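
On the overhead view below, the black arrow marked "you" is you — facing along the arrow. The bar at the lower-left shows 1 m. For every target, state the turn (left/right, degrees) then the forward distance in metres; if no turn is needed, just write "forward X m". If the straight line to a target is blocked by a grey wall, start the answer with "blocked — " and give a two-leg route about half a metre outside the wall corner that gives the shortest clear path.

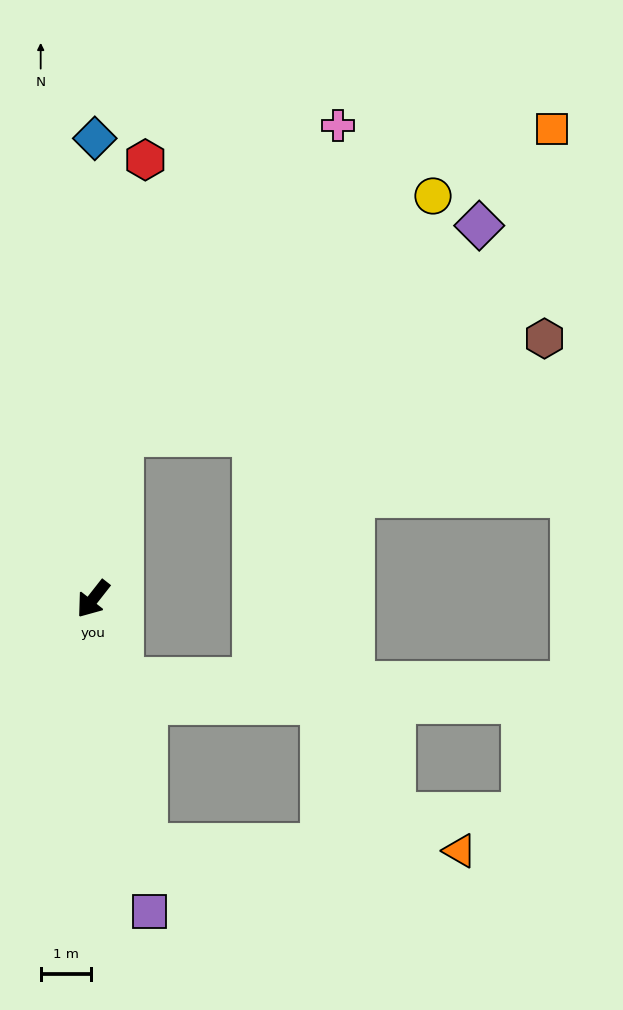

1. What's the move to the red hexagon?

turn right 149°, forward 8.9 m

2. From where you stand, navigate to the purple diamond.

blocked — turn right 152°, forward 3.3 m, then turn right 49°, forward 8.3 m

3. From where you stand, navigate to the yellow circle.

blocked — turn right 152°, forward 3.3 m, then turn right 42°, forward 7.9 m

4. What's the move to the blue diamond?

turn right 142°, forward 9.2 m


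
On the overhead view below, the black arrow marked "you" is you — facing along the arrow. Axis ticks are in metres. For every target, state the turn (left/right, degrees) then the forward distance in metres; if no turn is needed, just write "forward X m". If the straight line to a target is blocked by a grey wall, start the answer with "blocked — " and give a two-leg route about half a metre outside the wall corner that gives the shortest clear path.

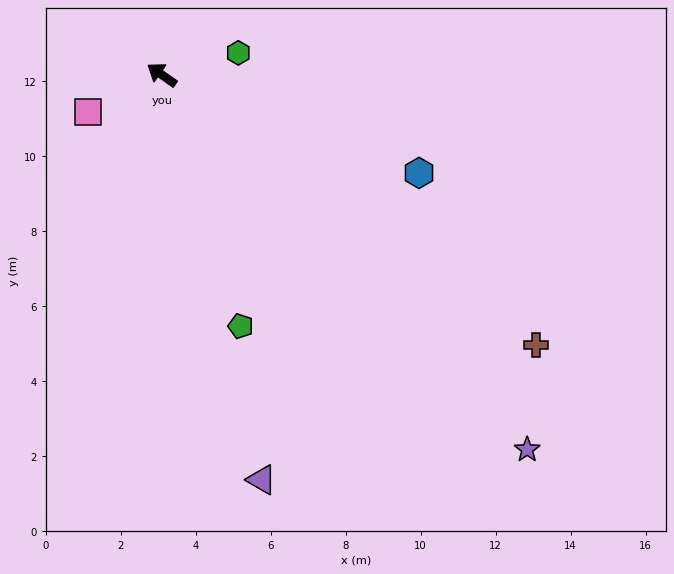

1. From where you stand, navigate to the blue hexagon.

turn right 166°, forward 7.3 m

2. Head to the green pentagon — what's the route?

turn left 142°, forward 7.0 m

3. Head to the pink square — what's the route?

turn left 62°, forward 2.2 m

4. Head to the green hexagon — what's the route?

turn right 129°, forward 2.1 m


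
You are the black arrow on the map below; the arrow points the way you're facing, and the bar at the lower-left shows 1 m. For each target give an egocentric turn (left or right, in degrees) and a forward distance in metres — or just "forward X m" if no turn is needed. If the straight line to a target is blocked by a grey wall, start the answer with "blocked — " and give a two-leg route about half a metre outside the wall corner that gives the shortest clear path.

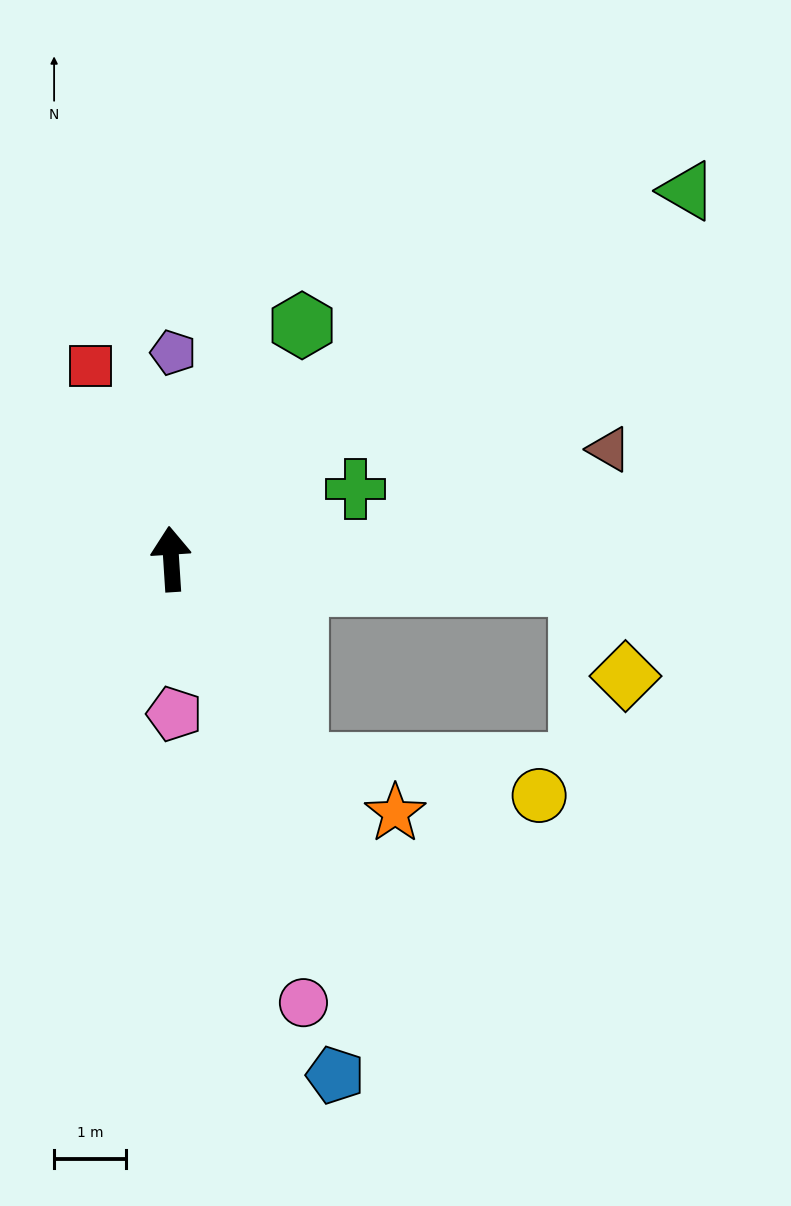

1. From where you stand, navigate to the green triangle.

turn right 58°, forward 8.8 m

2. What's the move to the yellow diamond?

blocked — turn right 97°, forward 5.7 m, then turn right 60°, forward 1.4 m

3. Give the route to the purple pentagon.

turn right 4°, forward 2.9 m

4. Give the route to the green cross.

turn right 73°, forward 2.7 m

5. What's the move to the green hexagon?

turn right 33°, forward 3.7 m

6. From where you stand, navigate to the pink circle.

turn right 167°, forward 6.4 m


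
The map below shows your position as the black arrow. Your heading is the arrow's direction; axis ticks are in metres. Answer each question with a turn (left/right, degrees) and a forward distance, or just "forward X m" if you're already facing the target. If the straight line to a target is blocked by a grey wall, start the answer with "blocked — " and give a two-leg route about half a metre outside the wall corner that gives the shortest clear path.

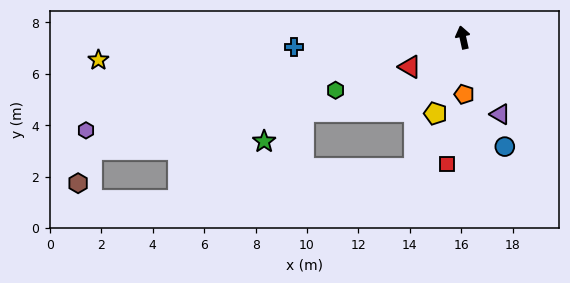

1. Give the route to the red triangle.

turn left 107°, forward 2.4 m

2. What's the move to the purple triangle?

turn right 166°, forward 3.3 m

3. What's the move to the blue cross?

turn left 81°, forward 6.6 m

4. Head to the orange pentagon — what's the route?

turn left 169°, forward 2.2 m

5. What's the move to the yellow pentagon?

turn left 148°, forward 3.1 m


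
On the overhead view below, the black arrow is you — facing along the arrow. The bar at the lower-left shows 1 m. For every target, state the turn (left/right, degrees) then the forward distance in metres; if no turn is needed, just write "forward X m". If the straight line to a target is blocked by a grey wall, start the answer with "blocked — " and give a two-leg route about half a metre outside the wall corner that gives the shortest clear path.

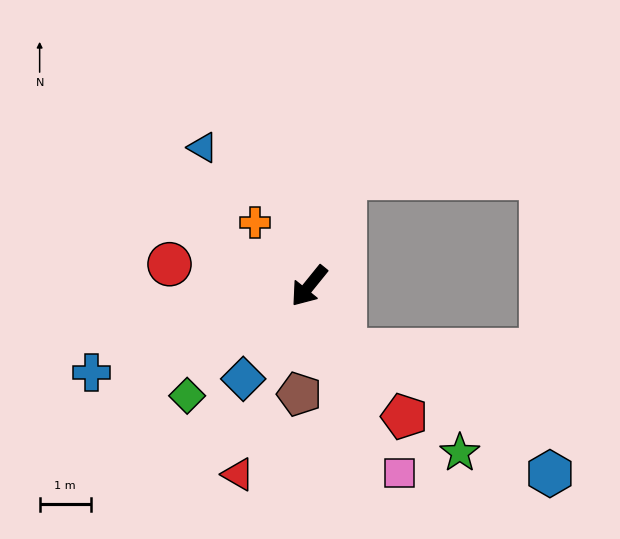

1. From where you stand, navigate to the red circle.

turn right 60°, forward 2.8 m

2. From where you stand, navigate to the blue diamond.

turn left 4°, forward 2.2 m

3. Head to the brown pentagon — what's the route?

turn left 34°, forward 2.1 m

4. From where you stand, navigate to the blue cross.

turn right 29°, forward 4.6 m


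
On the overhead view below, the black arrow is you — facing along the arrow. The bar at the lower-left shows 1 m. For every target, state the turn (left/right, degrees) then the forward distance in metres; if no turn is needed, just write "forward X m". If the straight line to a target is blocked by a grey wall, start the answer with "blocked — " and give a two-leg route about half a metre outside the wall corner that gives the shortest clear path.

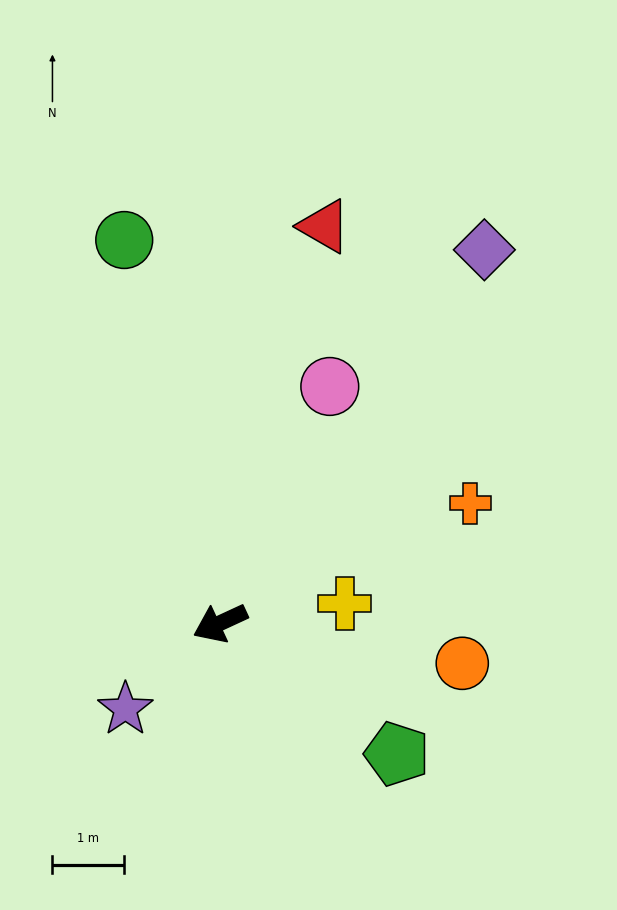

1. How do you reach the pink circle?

turn right 140°, forward 3.6 m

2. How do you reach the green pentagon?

turn left 119°, forward 3.1 m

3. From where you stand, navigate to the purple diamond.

turn right 150°, forward 6.3 m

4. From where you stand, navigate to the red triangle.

turn right 130°, forward 5.7 m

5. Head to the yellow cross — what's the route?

turn left 164°, forward 1.8 m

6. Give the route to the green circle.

turn right 101°, forward 5.5 m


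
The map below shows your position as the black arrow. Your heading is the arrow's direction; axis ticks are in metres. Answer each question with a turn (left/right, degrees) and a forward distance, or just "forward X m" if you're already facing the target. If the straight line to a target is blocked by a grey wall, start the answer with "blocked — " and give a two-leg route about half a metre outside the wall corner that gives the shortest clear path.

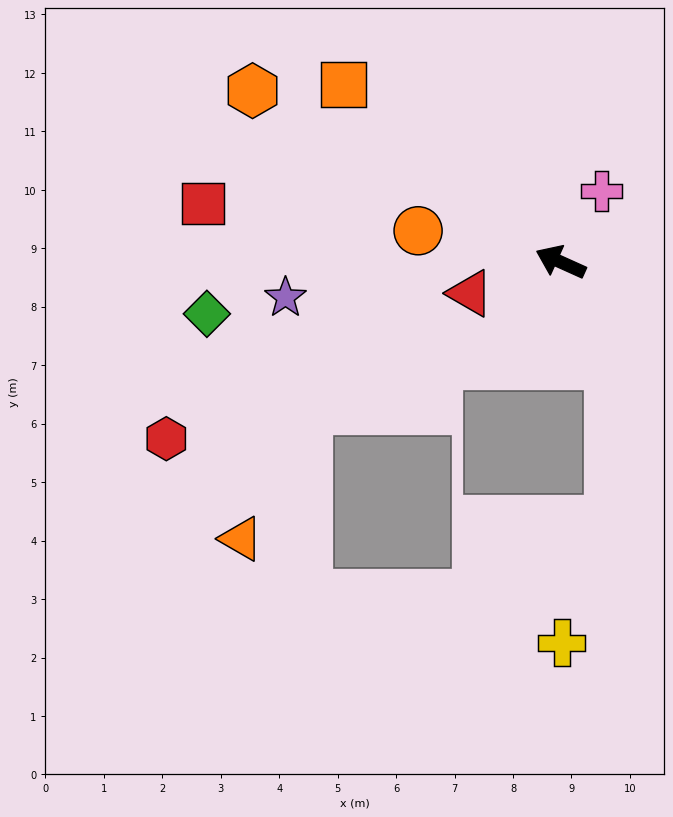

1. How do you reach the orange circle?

turn left 12°, forward 2.5 m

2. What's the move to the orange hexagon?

turn right 5°, forward 6.0 m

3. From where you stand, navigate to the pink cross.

turn right 96°, forward 1.4 m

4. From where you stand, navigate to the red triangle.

turn left 43°, forward 1.6 m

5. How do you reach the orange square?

turn right 15°, forward 4.8 m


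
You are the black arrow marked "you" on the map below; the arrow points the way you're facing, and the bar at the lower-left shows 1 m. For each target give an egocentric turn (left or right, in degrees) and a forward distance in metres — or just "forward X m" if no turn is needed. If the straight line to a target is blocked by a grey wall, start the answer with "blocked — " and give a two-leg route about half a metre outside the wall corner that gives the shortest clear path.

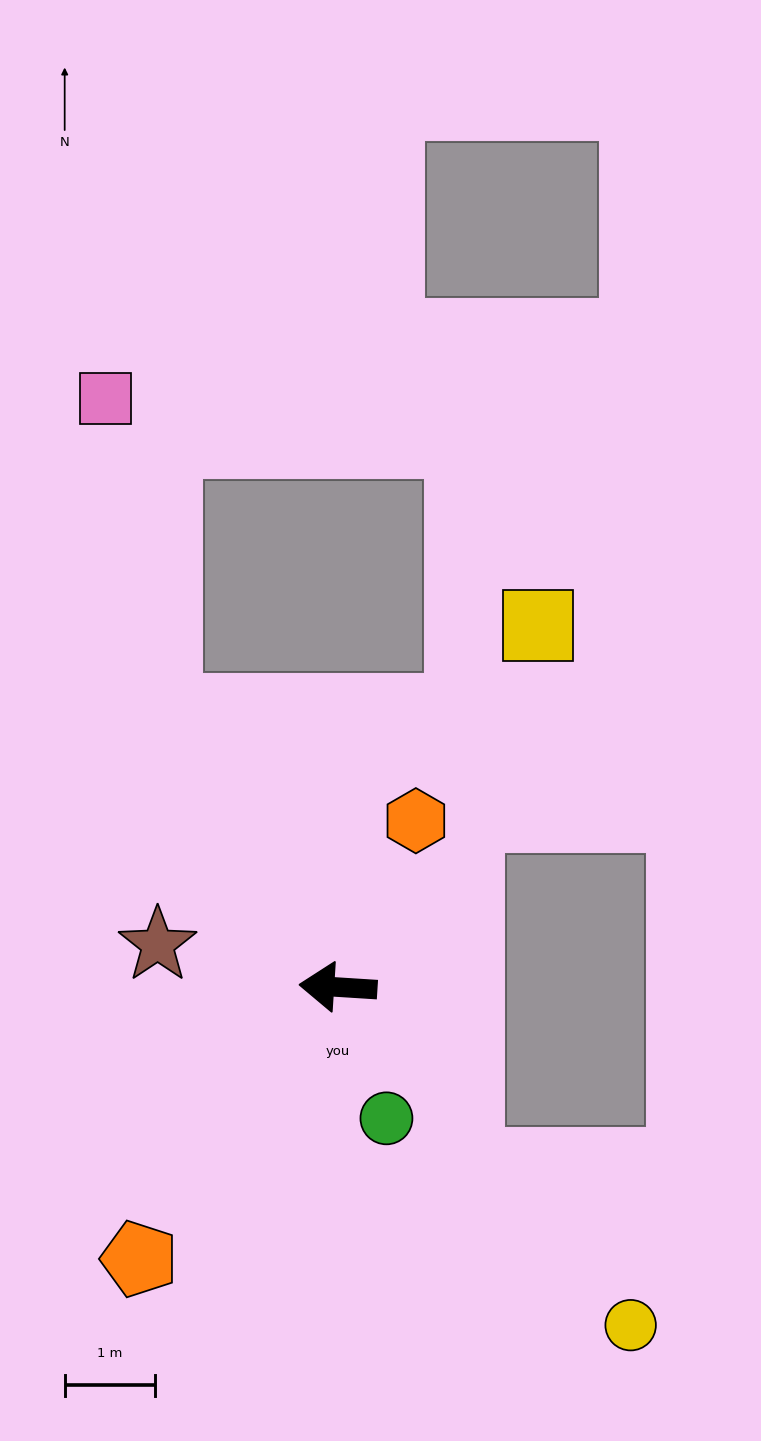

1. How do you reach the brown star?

turn right 10°, forward 2.1 m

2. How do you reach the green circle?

turn left 114°, forward 1.5 m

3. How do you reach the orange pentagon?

turn left 57°, forward 3.7 m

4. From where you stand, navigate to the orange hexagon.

turn right 111°, forward 2.0 m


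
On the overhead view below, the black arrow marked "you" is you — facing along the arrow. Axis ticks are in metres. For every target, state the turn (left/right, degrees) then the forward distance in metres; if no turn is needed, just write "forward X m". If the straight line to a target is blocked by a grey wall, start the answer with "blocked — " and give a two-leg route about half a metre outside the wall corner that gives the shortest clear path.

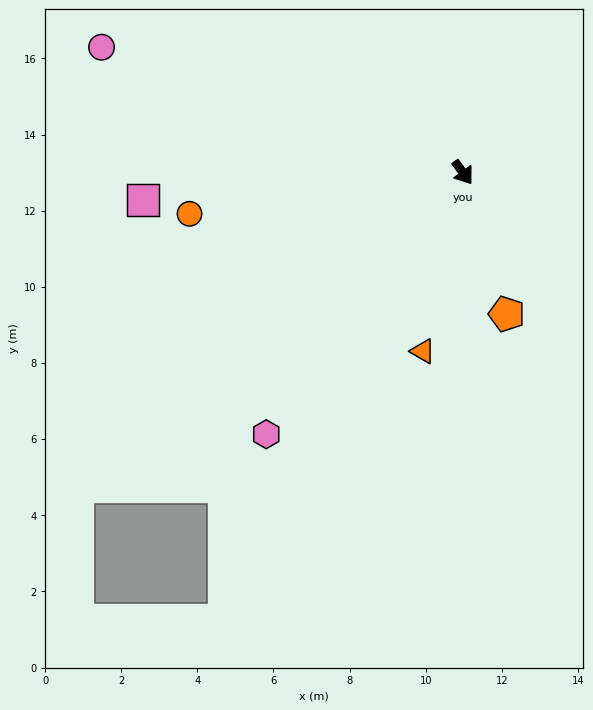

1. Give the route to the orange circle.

turn right 117°, forward 7.3 m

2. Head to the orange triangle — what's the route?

turn right 49°, forward 4.8 m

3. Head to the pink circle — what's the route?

turn right 145°, forward 10.0 m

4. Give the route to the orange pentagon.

turn right 19°, forward 3.9 m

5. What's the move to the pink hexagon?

turn right 73°, forward 8.6 m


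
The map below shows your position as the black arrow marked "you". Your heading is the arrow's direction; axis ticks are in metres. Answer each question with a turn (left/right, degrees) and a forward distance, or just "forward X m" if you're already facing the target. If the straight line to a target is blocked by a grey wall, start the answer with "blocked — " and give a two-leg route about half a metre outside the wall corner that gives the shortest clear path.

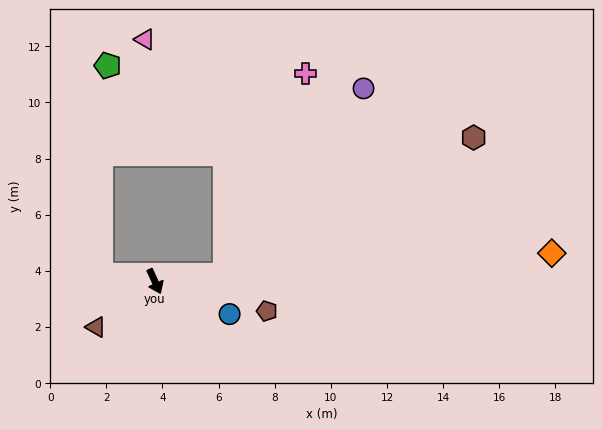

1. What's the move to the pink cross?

blocked — turn left 71°, forward 2.5 m, then turn left 63°, forward 7.7 m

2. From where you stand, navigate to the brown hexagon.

blocked — turn left 71°, forward 2.5 m, then turn left 23°, forward 10.1 m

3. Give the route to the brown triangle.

turn right 77°, forward 2.7 m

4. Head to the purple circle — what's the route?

blocked — turn left 71°, forward 2.5 m, then turn left 48°, forward 8.3 m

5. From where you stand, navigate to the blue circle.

turn left 42°, forward 2.9 m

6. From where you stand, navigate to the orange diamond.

turn left 70°, forward 14.2 m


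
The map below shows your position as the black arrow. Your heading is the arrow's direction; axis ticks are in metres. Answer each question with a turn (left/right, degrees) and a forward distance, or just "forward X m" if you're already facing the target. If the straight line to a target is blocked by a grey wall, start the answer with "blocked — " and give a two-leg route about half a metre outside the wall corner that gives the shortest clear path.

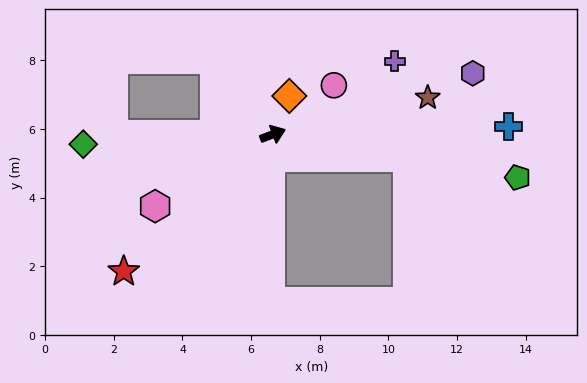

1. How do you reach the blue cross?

turn right 19°, forward 6.9 m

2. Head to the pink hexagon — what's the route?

turn right 169°, forward 4.0 m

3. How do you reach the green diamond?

turn left 162°, forward 5.5 m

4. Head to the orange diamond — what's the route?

turn left 46°, forward 1.2 m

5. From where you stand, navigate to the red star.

turn right 158°, forward 5.9 m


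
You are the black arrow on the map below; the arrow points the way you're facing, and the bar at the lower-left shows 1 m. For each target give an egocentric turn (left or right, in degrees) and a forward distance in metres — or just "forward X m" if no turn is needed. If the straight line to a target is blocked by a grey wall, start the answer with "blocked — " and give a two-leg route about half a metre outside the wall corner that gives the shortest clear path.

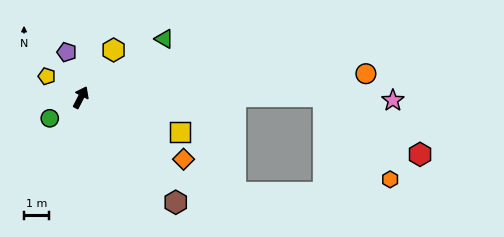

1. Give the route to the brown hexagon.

turn right 111°, forward 5.6 m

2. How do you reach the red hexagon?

blocked — turn right 63°, forward 9.6 m, then turn right 31°, forward 4.5 m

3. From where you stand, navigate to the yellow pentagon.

turn left 85°, forward 1.6 m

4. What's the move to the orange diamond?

turn right 94°, forward 4.7 m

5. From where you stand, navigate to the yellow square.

turn right 82°, forward 4.2 m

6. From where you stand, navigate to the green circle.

turn left 151°, forward 1.5 m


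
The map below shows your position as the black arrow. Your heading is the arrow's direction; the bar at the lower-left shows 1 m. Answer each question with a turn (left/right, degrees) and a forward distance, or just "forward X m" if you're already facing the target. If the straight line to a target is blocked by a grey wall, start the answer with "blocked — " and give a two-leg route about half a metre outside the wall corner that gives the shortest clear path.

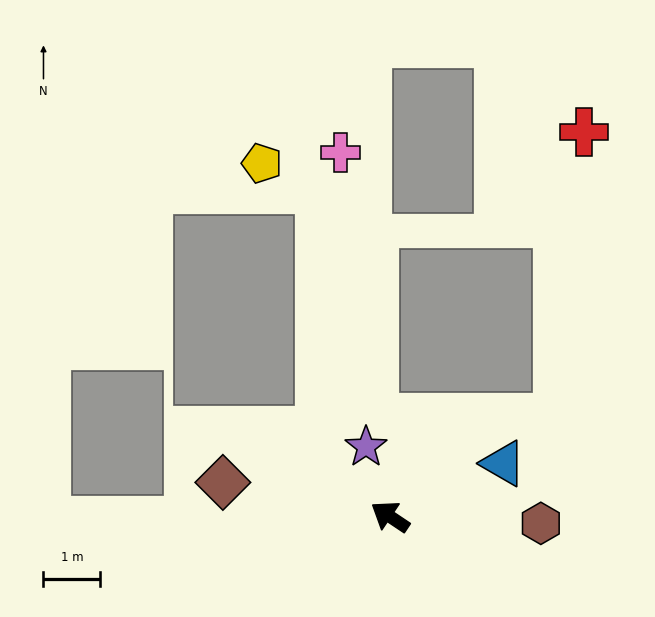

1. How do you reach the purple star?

turn right 37°, forward 1.3 m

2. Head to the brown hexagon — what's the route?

turn right 149°, forward 2.7 m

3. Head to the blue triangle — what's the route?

turn right 121°, forward 2.2 m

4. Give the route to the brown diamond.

turn left 22°, forward 3.0 m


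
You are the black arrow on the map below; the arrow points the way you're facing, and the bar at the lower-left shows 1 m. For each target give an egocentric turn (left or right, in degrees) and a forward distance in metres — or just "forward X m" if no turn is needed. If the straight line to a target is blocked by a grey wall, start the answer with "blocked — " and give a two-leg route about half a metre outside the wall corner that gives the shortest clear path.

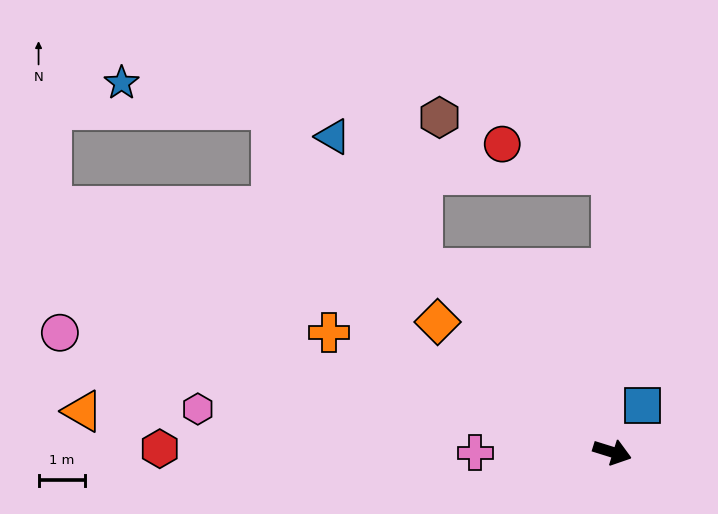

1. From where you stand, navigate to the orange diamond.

turn left 161°, forward 4.7 m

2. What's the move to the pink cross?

turn right 162°, forward 2.9 m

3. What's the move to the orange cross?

turn left 174°, forward 6.6 m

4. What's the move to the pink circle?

turn right 175°, forward 12.1 m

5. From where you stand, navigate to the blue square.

turn left 75°, forward 1.2 m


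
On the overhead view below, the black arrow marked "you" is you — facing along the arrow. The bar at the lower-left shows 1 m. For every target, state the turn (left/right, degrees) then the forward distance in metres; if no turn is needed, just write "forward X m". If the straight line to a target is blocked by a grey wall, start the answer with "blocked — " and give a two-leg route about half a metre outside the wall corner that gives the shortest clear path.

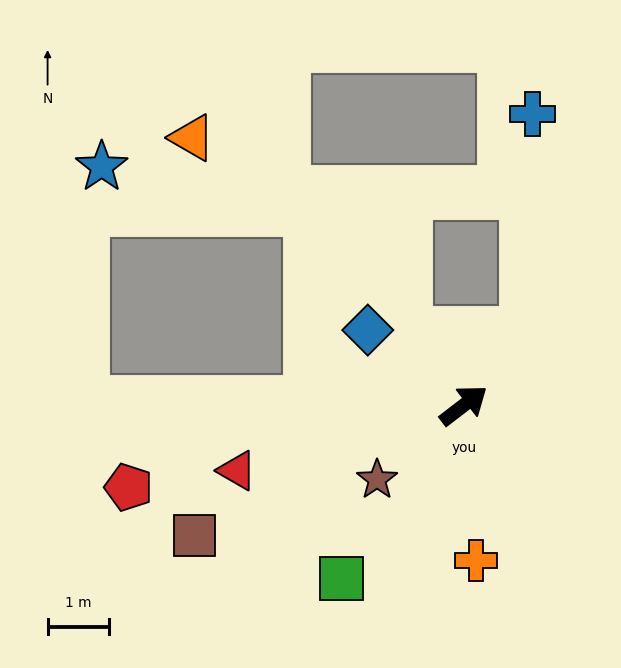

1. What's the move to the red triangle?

turn left 159°, forward 3.9 m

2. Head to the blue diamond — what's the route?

turn left 104°, forward 2.0 m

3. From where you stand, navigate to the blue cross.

blocked — turn left 12°, forward 1.6 m, then turn left 39°, forward 3.6 m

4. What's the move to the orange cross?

turn right 123°, forward 2.6 m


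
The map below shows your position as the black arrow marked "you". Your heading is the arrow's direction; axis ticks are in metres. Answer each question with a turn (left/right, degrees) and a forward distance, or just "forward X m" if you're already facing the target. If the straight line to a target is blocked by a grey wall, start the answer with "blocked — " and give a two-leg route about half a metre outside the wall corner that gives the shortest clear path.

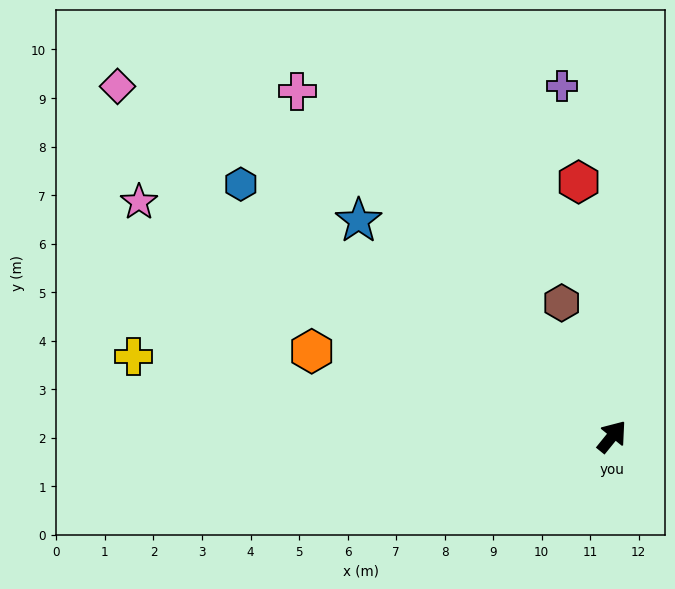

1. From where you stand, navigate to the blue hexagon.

turn left 95°, forward 9.3 m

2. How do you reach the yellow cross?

turn left 120°, forward 10.0 m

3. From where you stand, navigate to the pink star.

turn left 103°, forward 10.9 m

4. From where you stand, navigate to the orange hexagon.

turn left 113°, forward 6.4 m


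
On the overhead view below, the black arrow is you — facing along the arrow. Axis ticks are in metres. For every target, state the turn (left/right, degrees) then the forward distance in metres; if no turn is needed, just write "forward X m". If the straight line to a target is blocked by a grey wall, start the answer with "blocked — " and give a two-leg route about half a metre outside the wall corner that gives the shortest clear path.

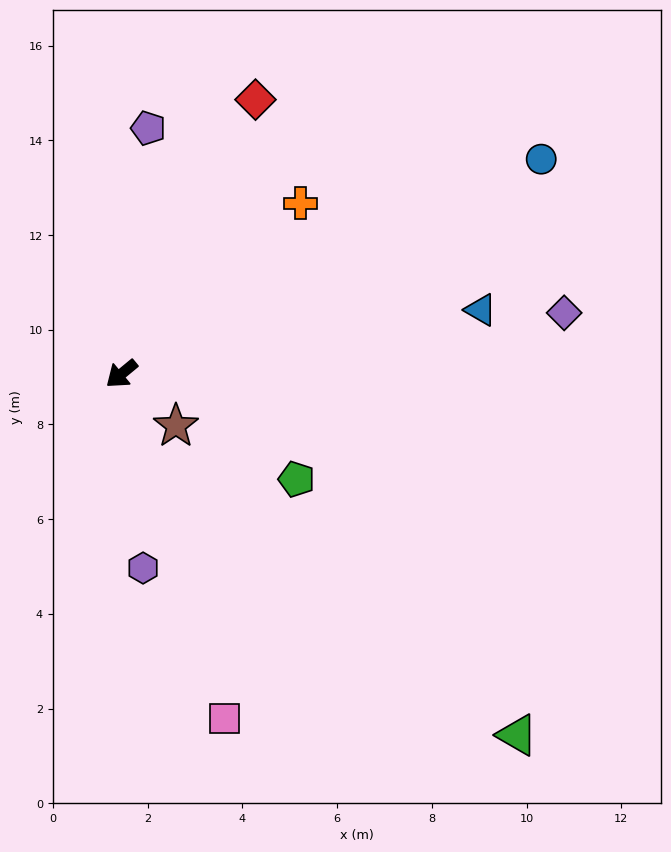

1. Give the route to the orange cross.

turn right 176°, forward 5.2 m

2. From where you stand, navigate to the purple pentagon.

turn right 136°, forward 5.2 m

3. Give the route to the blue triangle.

turn left 151°, forward 7.7 m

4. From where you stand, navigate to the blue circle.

turn left 168°, forward 10.0 m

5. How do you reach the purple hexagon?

turn left 57°, forward 4.1 m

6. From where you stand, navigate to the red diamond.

turn right 156°, forward 6.4 m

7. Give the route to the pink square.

turn left 67°, forward 7.6 m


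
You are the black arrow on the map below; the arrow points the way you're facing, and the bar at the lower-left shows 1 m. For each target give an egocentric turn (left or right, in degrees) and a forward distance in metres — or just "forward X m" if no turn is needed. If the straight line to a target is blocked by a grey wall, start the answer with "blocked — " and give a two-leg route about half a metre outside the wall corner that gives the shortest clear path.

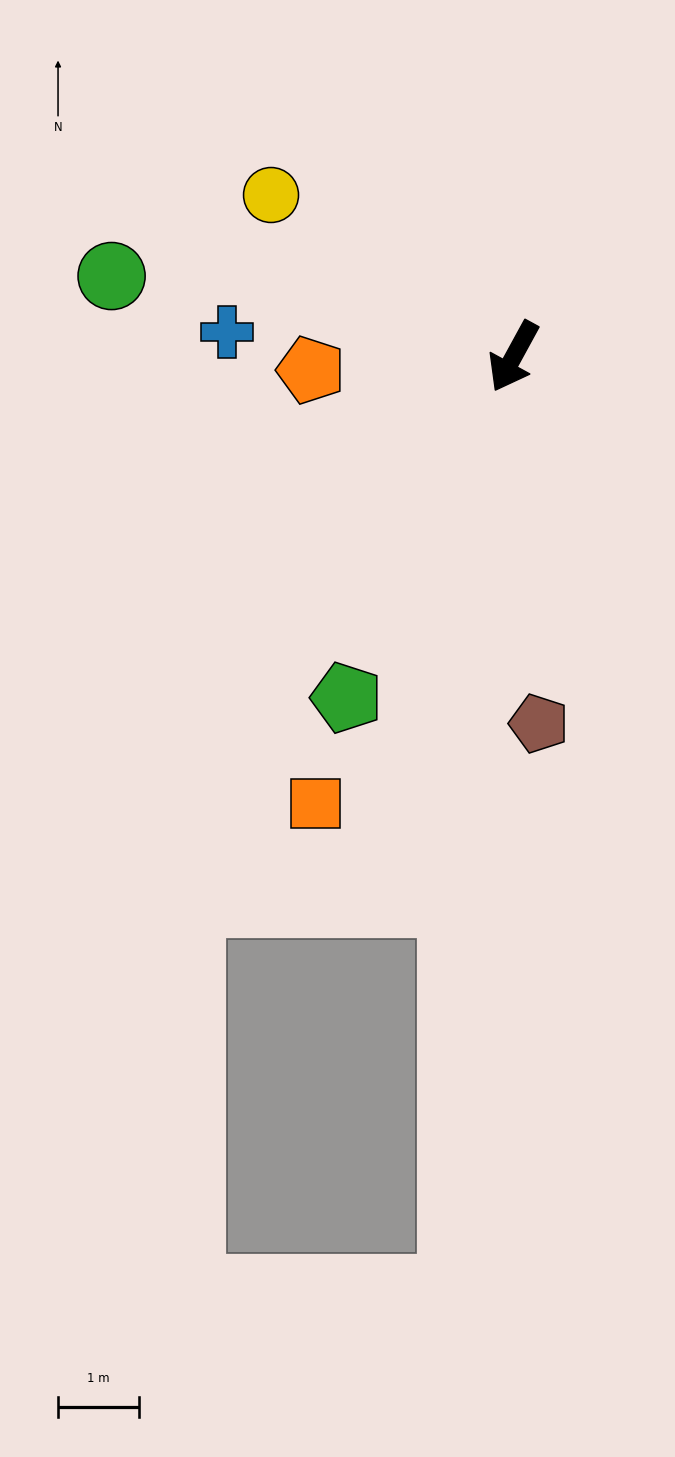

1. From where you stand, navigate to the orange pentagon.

turn right 58°, forward 2.5 m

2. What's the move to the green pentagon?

turn left 3°, forward 4.7 m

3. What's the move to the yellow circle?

turn right 95°, forward 3.6 m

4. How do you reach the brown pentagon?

turn left 33°, forward 4.5 m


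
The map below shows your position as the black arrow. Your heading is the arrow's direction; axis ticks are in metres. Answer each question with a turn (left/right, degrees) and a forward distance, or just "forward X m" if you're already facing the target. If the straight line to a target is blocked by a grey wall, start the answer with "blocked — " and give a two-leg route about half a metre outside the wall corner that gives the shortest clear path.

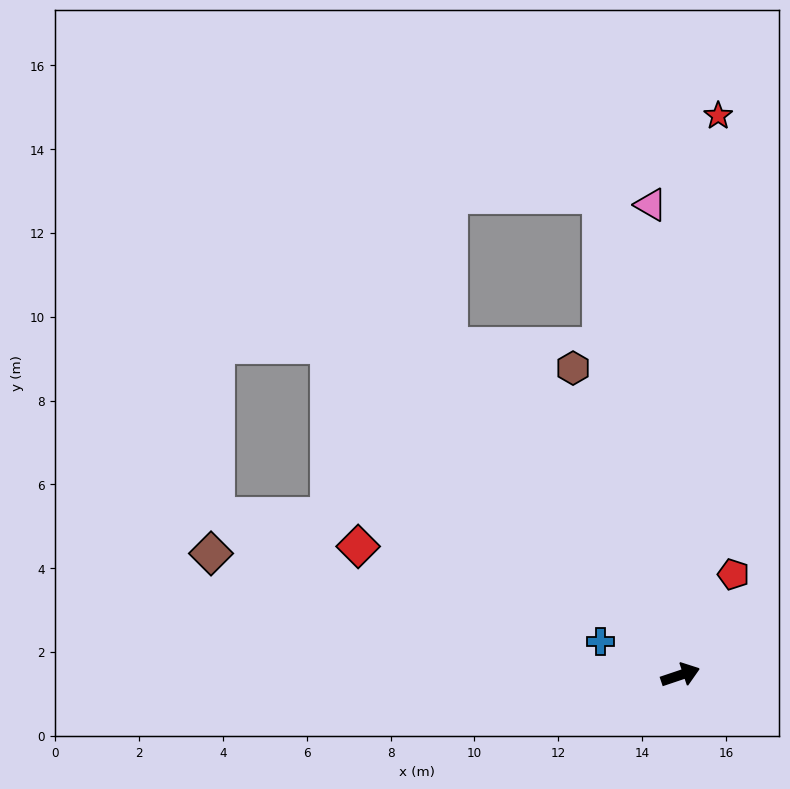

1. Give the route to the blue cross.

turn left 139°, forward 2.1 m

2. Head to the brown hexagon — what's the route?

turn left 91°, forward 7.8 m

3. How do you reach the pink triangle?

turn left 75°, forward 11.2 m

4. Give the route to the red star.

turn left 68°, forward 13.4 m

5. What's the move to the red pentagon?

turn left 44°, forward 2.7 m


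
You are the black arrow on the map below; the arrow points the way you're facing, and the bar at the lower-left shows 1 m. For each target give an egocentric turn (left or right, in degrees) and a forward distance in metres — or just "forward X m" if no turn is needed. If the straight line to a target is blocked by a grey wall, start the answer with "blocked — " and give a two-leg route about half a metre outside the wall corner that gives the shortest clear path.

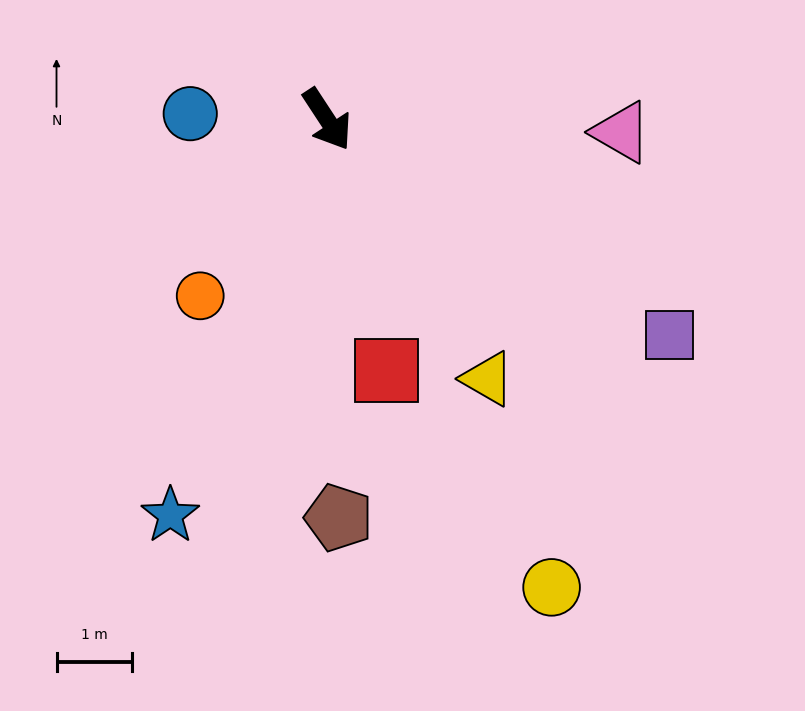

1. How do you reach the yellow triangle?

forward 4.0 m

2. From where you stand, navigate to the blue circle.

turn right 126°, forward 1.8 m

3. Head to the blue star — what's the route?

turn right 55°, forward 5.6 m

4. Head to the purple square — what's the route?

turn left 25°, forward 5.3 m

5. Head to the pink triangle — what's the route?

turn left 54°, forward 3.9 m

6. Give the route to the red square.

turn right 20°, forward 3.4 m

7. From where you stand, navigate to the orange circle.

turn right 69°, forward 2.9 m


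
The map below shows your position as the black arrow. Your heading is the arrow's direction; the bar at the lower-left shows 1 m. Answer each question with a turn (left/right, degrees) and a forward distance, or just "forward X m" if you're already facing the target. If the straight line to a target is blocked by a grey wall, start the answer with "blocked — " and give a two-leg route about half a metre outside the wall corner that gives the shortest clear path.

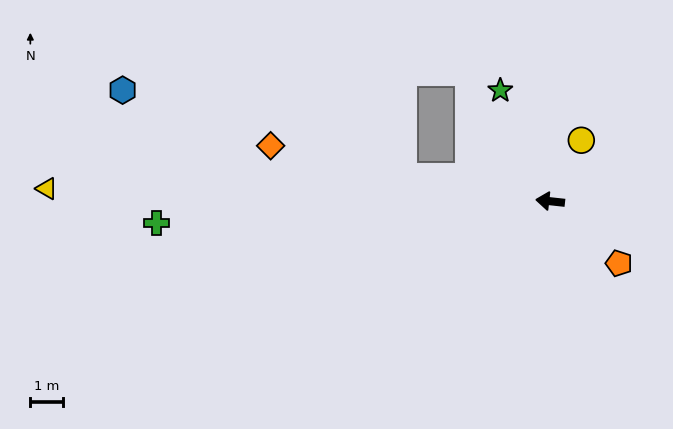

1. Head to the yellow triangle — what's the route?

turn left 5°, forward 15.2 m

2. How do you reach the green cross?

turn left 9°, forward 11.9 m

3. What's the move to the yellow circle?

turn right 111°, forward 2.1 m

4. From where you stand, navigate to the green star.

turn right 60°, forward 3.7 m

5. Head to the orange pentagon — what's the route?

turn left 144°, forward 2.8 m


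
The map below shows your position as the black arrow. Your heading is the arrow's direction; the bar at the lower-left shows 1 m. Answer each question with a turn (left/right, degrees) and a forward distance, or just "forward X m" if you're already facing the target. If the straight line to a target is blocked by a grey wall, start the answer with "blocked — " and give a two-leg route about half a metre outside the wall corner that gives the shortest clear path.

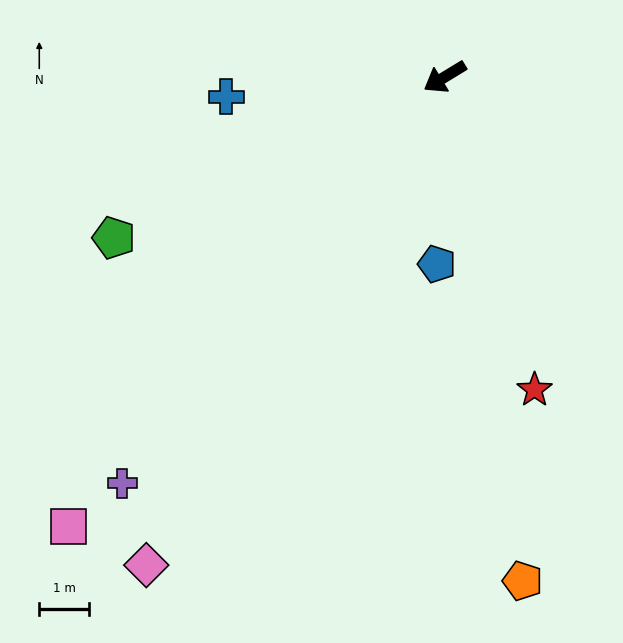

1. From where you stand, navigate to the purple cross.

turn left 20°, forward 10.5 m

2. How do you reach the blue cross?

turn right 26°, forward 4.4 m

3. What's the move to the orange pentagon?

turn left 67°, forward 10.3 m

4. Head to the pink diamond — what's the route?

turn left 27°, forward 11.5 m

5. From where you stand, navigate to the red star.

turn left 75°, forward 6.6 m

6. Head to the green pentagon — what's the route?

turn right 5°, forward 7.4 m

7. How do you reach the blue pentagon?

turn left 56°, forward 3.8 m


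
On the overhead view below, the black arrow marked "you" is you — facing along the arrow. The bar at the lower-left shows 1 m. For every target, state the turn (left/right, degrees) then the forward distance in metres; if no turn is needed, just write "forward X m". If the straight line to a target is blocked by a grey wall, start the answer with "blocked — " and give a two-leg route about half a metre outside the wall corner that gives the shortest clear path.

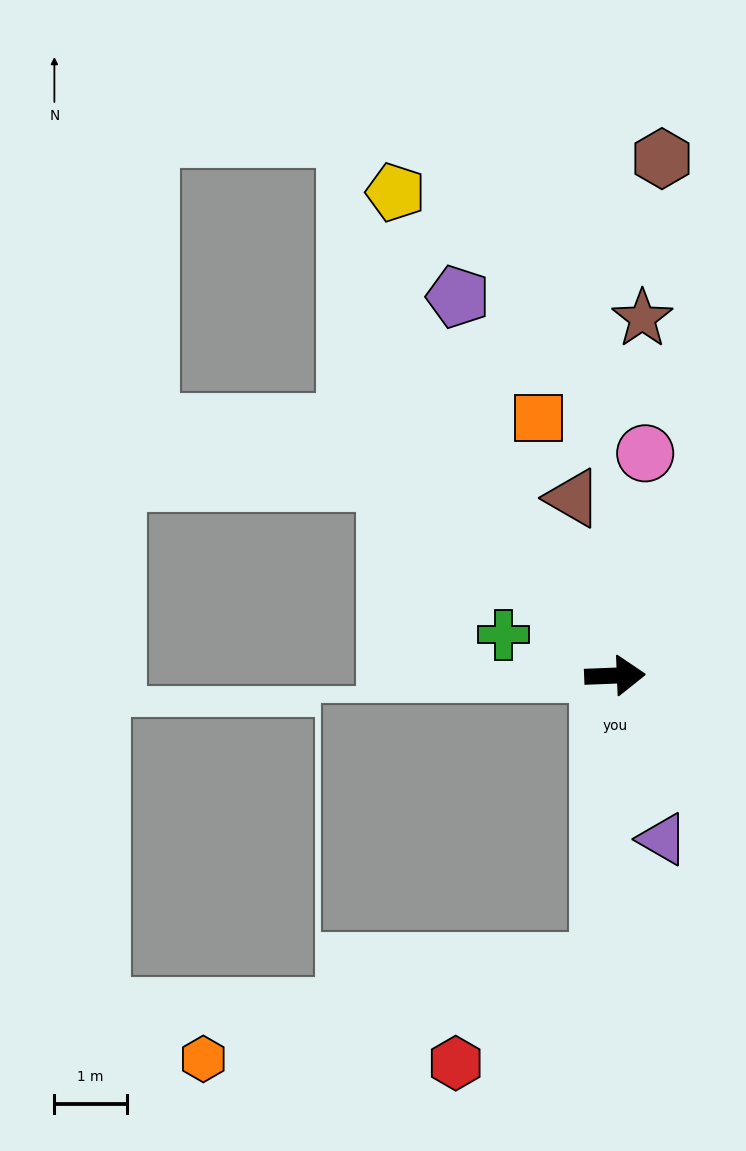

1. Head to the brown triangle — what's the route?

turn left 101°, forward 2.5 m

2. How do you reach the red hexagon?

blocked — turn right 95°, forward 4.0 m, then turn right 53°, forward 2.4 m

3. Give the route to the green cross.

turn left 158°, forward 1.6 m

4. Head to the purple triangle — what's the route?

turn right 76°, forward 2.4 m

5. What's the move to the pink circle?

turn left 80°, forward 3.1 m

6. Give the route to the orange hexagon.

blocked — turn right 95°, forward 4.0 m, then turn right 74°, forward 5.6 m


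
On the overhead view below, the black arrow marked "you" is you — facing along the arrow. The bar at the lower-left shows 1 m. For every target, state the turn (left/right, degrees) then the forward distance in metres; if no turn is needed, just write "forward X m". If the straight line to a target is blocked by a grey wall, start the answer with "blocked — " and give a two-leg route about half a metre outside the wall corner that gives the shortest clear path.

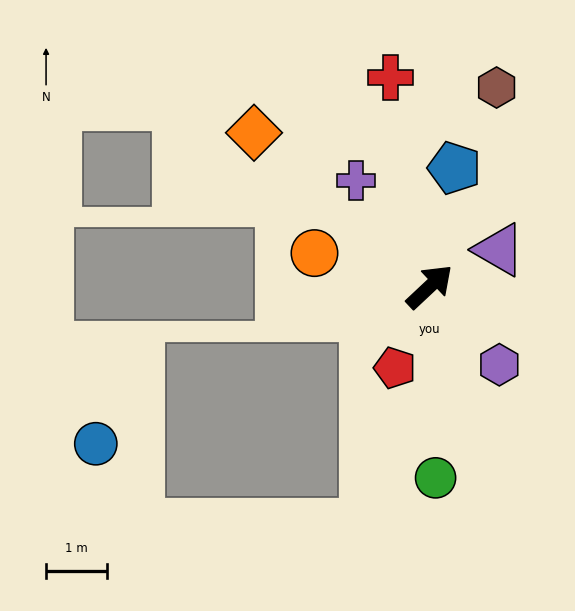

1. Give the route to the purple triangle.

turn right 15°, forward 1.3 m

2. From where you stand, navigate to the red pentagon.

turn right 156°, forward 1.4 m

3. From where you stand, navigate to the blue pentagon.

turn left 35°, forward 2.0 m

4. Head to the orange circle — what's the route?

turn left 121°, forward 2.0 m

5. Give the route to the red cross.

turn left 57°, forward 3.5 m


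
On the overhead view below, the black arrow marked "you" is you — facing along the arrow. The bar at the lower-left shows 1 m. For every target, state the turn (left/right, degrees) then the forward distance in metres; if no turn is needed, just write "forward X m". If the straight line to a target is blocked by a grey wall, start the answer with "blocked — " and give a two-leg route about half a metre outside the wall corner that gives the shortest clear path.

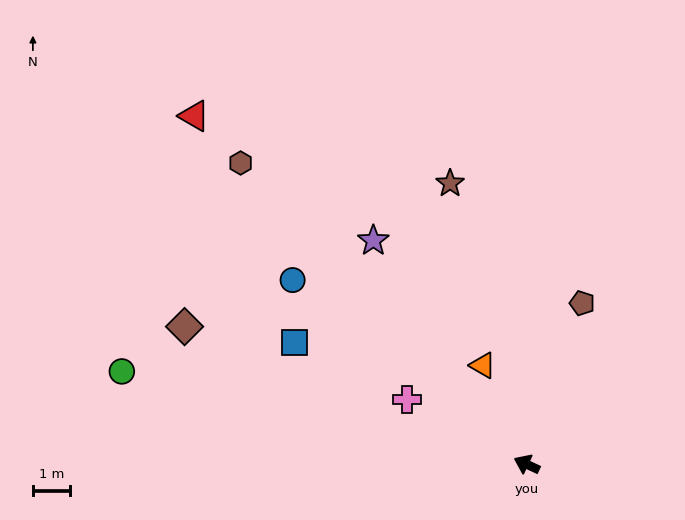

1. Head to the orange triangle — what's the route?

turn right 41°, forward 2.9 m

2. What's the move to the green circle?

turn left 12°, forward 11.1 m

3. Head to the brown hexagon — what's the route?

turn right 22°, forward 11.1 m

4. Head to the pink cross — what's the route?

turn right 3°, forward 3.7 m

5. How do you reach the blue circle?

turn right 13°, forward 8.0 m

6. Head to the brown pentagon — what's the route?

turn right 84°, forward 4.6 m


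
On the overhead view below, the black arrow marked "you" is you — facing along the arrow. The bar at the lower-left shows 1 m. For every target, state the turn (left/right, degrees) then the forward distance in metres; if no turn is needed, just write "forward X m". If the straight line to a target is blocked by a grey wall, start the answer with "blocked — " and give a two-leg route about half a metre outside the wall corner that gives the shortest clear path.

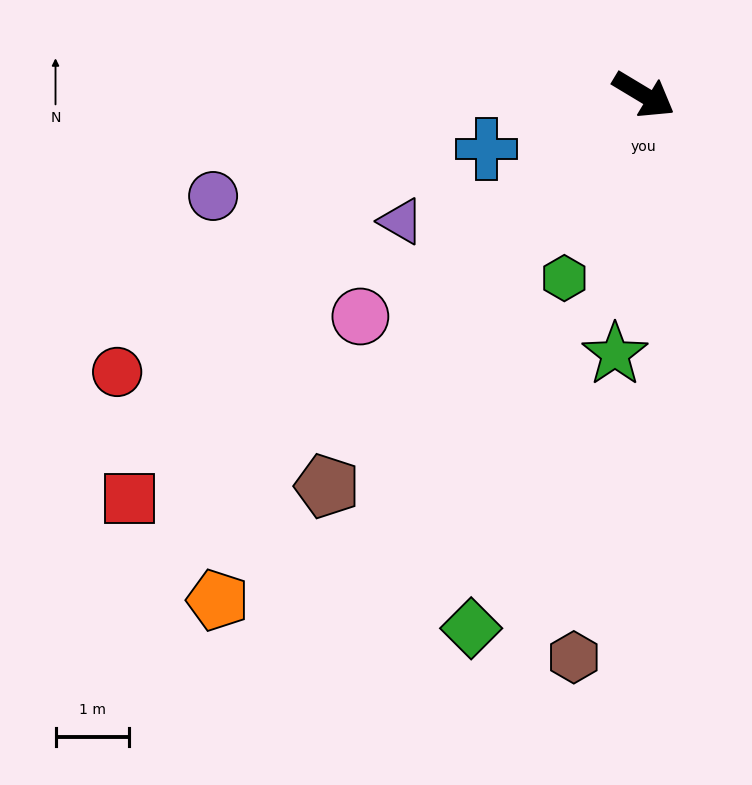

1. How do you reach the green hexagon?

turn right 82°, forward 2.7 m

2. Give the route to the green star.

turn right 65°, forward 3.5 m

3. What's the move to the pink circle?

turn right 111°, forward 4.9 m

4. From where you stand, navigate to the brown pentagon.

turn right 98°, forward 6.8 m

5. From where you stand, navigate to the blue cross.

turn right 130°, forward 2.2 m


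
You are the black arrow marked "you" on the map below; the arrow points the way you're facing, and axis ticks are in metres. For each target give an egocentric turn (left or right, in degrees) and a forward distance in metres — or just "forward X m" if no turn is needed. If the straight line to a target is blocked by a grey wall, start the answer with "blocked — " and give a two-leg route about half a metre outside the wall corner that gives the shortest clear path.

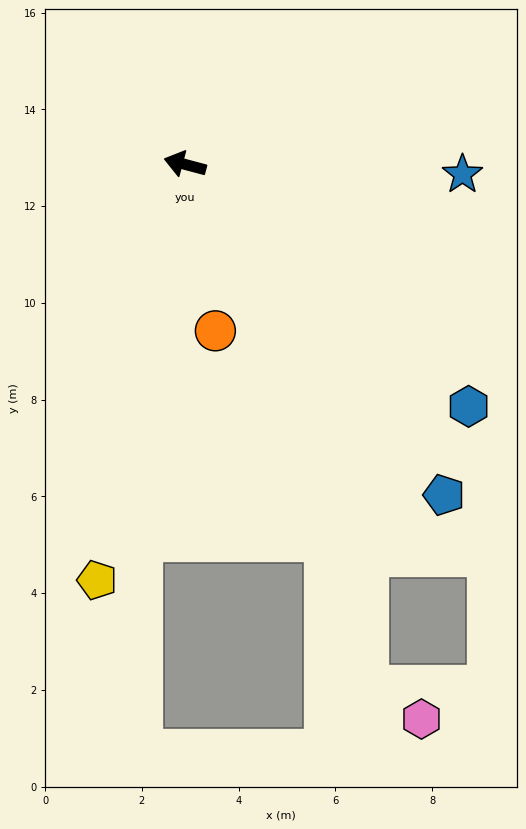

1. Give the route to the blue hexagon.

turn left 154°, forward 7.7 m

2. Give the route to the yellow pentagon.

turn left 93°, forward 8.8 m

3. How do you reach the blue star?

turn right 167°, forward 5.7 m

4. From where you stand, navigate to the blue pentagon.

turn left 143°, forward 8.7 m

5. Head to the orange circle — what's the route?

turn left 115°, forward 3.5 m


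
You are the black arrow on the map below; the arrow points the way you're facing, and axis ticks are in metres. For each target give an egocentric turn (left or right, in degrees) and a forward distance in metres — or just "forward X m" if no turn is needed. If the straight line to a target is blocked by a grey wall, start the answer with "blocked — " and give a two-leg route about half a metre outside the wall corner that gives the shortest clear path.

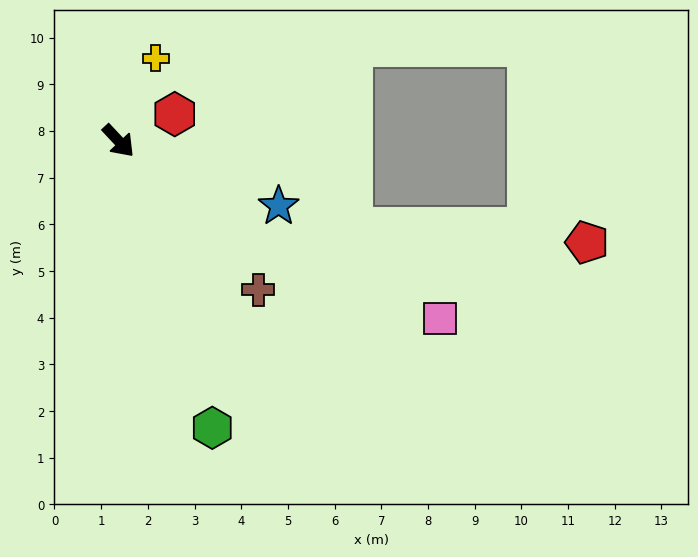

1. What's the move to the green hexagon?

turn right 25°, forward 6.5 m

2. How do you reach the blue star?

turn left 25°, forward 3.7 m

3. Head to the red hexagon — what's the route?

turn left 72°, forward 1.3 m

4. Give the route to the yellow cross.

turn left 113°, forward 1.9 m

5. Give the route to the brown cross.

forward 4.4 m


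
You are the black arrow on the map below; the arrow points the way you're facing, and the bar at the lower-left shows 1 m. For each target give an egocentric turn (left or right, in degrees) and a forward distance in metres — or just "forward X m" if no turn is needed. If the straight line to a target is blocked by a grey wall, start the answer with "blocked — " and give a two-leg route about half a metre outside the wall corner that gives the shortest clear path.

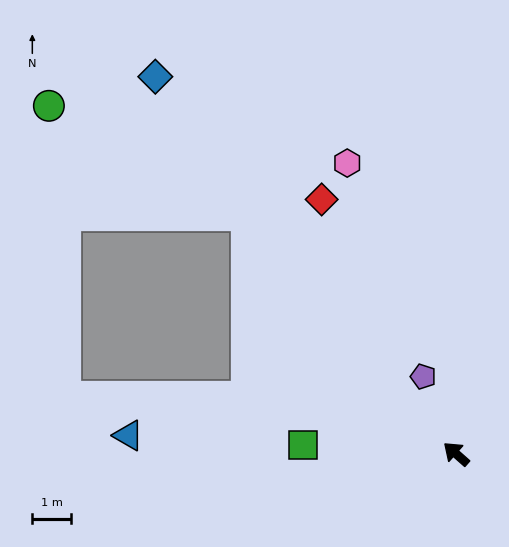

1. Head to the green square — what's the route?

turn left 38°, forward 4.0 m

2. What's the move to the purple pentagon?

turn right 25°, forward 2.2 m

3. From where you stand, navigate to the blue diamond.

turn right 10°, forward 12.5 m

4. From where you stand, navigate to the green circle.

blocked — turn right 7°, forward 8.2 m, then turn left 20°, forward 5.8 m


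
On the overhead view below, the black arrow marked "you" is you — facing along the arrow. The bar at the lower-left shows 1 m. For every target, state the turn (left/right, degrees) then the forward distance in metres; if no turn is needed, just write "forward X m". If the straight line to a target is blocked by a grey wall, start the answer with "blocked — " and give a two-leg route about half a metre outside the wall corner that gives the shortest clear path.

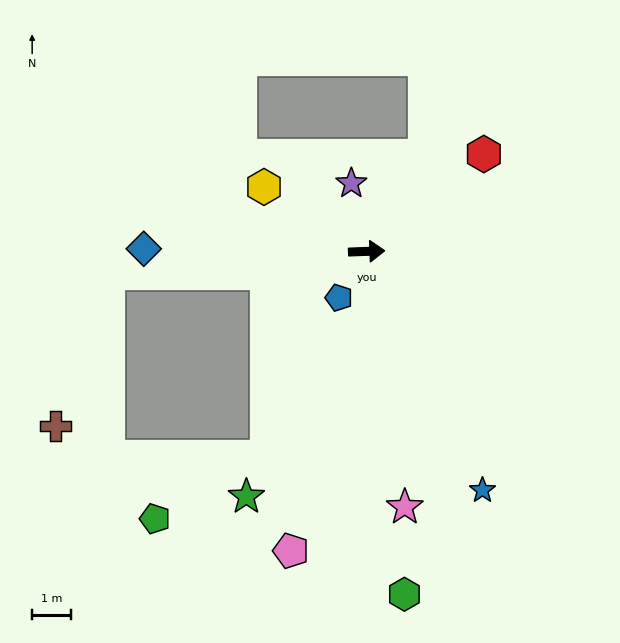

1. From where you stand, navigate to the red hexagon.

turn left 38°, forward 3.9 m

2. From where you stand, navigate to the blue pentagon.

turn right 123°, forward 1.4 m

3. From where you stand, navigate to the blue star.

turn right 66°, forward 6.8 m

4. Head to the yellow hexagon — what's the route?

turn left 146°, forward 3.1 m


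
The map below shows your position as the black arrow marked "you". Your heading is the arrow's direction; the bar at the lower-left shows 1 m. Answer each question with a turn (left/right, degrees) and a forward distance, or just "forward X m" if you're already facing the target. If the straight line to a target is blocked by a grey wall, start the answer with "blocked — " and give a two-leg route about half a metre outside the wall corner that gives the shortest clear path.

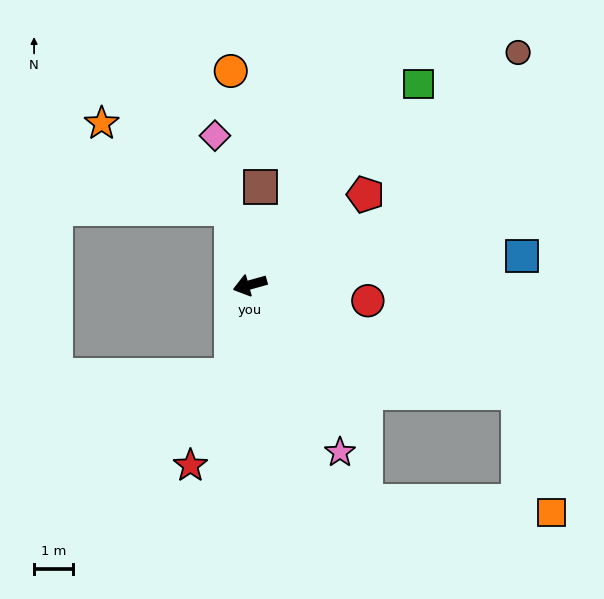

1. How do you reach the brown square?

turn right 112°, forward 2.5 m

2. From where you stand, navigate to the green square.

turn right 146°, forward 6.7 m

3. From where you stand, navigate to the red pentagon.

turn right 158°, forward 3.7 m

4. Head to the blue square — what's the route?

turn left 170°, forward 7.0 m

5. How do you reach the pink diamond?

turn right 92°, forward 3.9 m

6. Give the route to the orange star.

blocked — turn right 92°, forward 2.0 m, then turn left 43°, forward 4.0 m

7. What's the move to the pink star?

turn left 103°, forward 4.8 m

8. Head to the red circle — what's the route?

turn left 157°, forward 3.0 m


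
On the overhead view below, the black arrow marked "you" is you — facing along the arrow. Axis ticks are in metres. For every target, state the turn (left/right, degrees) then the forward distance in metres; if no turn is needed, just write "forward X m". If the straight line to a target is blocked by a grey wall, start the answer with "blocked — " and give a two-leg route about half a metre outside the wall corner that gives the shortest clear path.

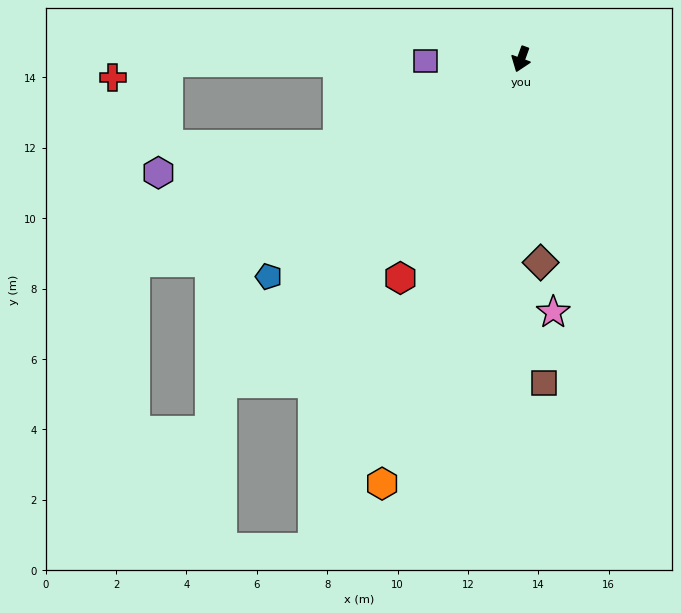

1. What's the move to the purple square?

turn right 69°, forward 2.7 m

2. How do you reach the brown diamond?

turn left 25°, forward 5.8 m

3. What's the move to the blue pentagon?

turn right 29°, forward 9.5 m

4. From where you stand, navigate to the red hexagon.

turn right 9°, forward 7.1 m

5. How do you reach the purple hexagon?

blocked — turn right 45°, forward 5.7 m, then turn right 16°, forward 5.2 m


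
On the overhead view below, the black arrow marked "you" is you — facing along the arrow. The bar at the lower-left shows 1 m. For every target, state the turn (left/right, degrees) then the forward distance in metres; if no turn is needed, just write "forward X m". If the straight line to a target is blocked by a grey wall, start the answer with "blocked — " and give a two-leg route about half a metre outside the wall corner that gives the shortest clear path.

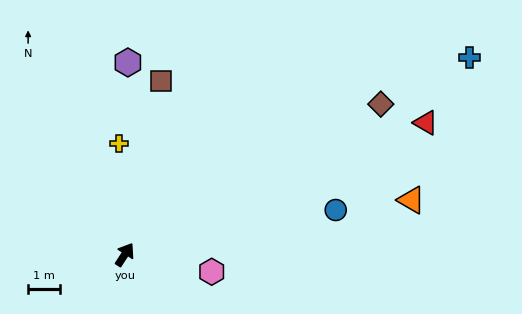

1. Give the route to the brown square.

turn left 21°, forward 5.6 m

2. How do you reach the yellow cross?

turn left 36°, forward 3.5 m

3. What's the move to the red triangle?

turn right 33°, forward 10.4 m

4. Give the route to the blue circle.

turn right 45°, forward 6.8 m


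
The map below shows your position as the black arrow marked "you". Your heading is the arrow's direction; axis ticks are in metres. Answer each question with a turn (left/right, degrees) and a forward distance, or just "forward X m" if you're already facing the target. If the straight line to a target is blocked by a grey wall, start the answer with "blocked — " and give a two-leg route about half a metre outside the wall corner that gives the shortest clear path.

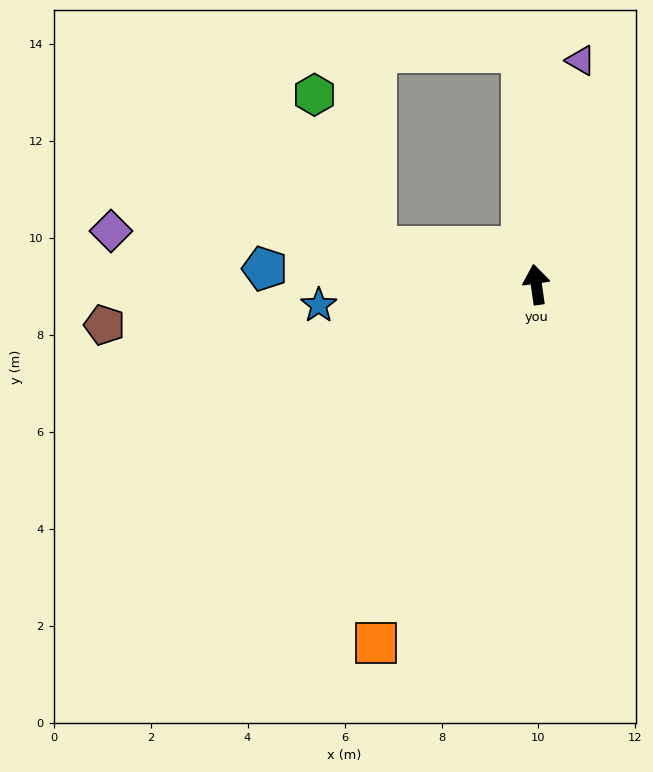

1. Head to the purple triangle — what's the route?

turn right 19°, forward 4.7 m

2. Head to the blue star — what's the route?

turn left 87°, forward 4.5 m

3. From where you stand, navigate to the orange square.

turn left 148°, forward 8.1 m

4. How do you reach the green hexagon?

blocked — turn left 69°, forward 3.4 m, then turn right 55°, forward 3.4 m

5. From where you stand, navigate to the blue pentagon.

turn left 79°, forward 5.6 m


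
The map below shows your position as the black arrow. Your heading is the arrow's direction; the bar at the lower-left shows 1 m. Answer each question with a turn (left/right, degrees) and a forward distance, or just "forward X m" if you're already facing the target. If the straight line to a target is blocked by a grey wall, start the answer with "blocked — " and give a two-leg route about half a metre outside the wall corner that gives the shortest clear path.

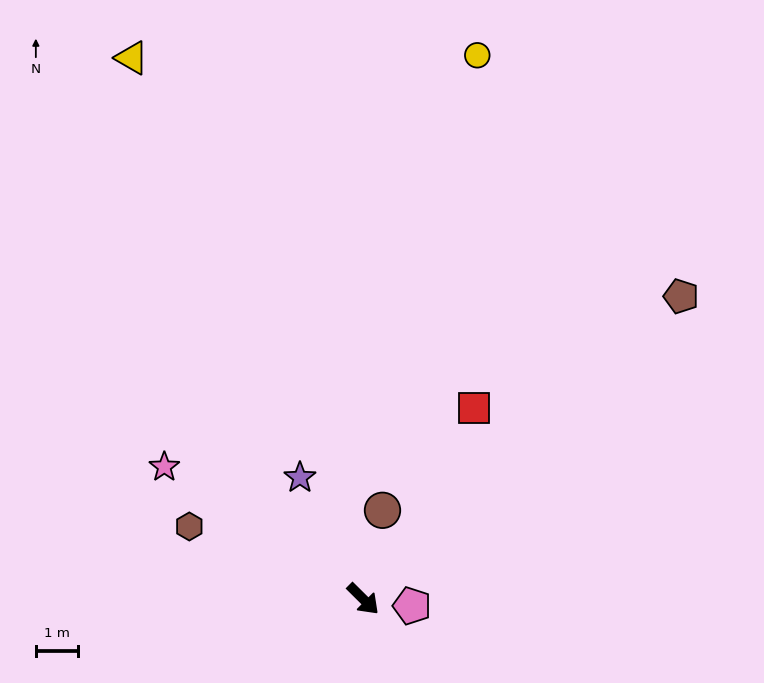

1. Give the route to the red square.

turn left 105°, forward 5.3 m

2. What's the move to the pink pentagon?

turn left 37°, forward 1.2 m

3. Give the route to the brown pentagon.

turn left 88°, forward 10.5 m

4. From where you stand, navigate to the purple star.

turn left 162°, forward 3.3 m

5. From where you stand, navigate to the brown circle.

turn left 122°, forward 2.2 m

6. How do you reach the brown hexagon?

turn right 158°, forward 4.5 m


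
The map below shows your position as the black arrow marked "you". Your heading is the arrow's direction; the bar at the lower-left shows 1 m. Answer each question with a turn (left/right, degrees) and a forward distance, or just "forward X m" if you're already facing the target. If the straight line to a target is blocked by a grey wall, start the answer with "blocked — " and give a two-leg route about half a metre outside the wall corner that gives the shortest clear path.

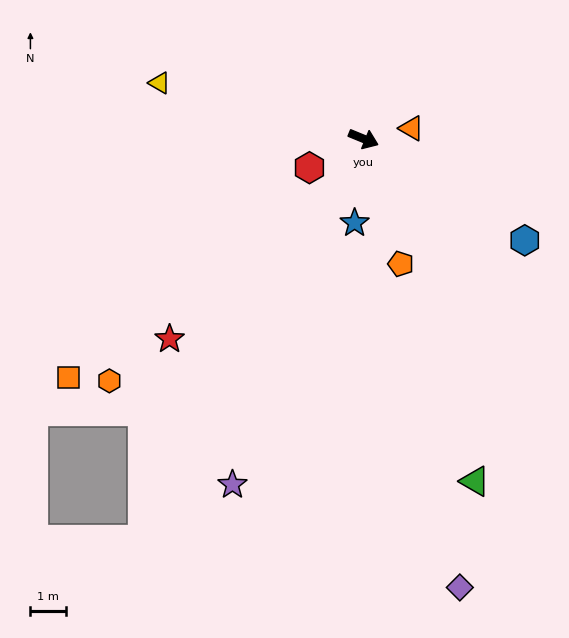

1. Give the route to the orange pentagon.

turn right 51°, forward 3.7 m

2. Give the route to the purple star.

turn right 88°, forward 10.4 m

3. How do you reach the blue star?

turn right 74°, forward 2.4 m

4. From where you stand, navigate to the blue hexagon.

turn right 10°, forward 5.4 m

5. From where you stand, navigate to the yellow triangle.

turn right 173°, forward 5.9 m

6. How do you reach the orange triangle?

turn left 35°, forward 1.4 m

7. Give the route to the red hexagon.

turn right 130°, forward 1.7 m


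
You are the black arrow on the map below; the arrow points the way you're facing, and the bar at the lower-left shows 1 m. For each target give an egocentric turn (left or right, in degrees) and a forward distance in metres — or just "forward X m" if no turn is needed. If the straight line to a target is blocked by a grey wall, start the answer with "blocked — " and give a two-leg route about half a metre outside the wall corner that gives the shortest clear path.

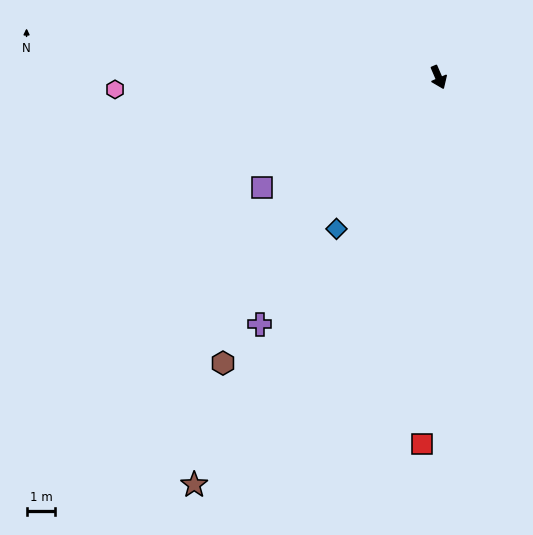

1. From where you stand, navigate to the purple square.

turn right 81°, forward 7.3 m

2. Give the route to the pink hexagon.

turn right 111°, forward 11.3 m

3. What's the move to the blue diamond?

turn right 57°, forward 6.4 m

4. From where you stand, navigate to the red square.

turn right 26°, forward 12.8 m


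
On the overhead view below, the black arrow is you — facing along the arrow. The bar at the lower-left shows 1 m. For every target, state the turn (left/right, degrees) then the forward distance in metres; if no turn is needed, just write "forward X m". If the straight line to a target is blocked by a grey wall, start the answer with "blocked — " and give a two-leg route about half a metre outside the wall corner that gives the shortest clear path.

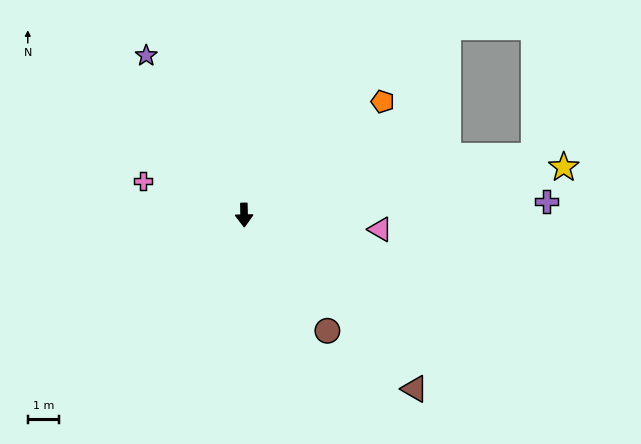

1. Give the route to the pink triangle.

turn left 83°, forward 4.4 m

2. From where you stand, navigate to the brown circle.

turn left 35°, forward 4.5 m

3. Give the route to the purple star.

turn right 150°, forward 6.0 m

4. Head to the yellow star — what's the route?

turn left 97°, forward 10.3 m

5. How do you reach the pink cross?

turn right 110°, forward 3.4 m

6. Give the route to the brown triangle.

turn left 43°, forward 7.8 m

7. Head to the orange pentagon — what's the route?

turn left 128°, forward 5.7 m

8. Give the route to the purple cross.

turn left 91°, forward 9.6 m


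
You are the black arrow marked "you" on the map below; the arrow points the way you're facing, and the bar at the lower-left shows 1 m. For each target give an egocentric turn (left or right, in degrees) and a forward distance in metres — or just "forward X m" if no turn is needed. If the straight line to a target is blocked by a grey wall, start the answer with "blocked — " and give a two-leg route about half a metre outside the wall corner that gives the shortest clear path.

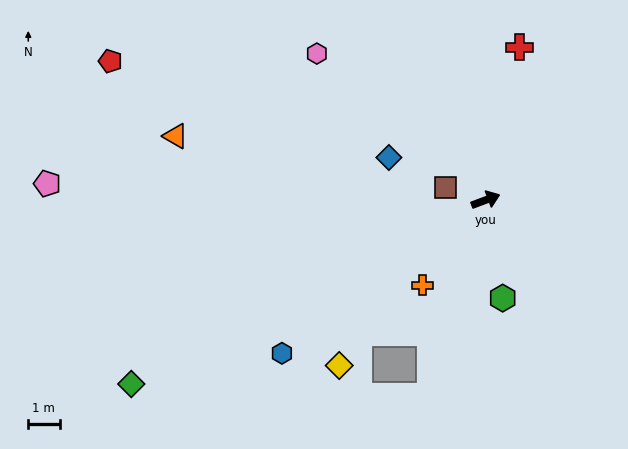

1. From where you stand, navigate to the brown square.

turn left 142°, forward 1.3 m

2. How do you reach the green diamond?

turn right 173°, forward 12.7 m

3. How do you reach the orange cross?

turn right 147°, forward 3.4 m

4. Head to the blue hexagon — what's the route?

turn right 164°, forward 8.1 m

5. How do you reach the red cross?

turn left 57°, forward 5.0 m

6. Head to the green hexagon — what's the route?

turn right 101°, forward 3.2 m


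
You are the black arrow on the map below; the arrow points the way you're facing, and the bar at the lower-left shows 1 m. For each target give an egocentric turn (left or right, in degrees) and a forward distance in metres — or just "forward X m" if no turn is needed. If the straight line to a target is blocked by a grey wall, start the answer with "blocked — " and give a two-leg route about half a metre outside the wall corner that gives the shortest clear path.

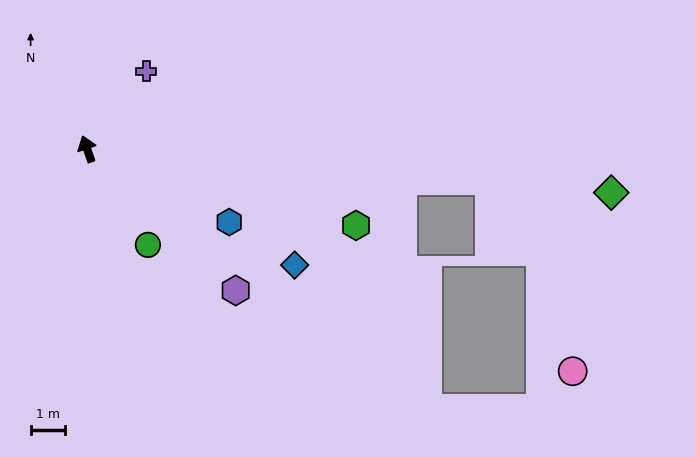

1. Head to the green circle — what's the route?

turn right 166°, forward 3.3 m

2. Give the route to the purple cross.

turn right 56°, forward 2.8 m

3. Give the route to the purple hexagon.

turn right 152°, forward 6.0 m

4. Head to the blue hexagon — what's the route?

turn right 136°, forward 4.7 m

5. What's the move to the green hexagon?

turn right 125°, forward 8.1 m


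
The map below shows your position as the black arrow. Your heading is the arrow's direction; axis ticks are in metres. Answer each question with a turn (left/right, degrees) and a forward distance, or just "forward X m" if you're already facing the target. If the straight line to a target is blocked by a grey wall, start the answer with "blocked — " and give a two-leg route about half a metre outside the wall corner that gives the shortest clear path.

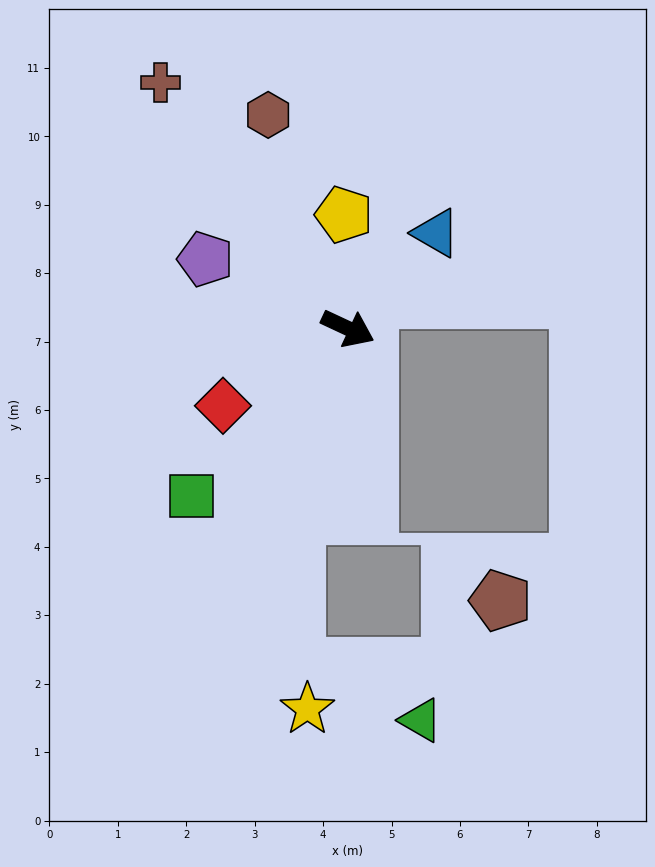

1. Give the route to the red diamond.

turn right 123°, forward 2.1 m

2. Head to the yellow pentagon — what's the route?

turn left 117°, forward 1.7 m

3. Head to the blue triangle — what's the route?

turn left 72°, forward 1.9 m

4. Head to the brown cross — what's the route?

turn left 152°, forward 4.5 m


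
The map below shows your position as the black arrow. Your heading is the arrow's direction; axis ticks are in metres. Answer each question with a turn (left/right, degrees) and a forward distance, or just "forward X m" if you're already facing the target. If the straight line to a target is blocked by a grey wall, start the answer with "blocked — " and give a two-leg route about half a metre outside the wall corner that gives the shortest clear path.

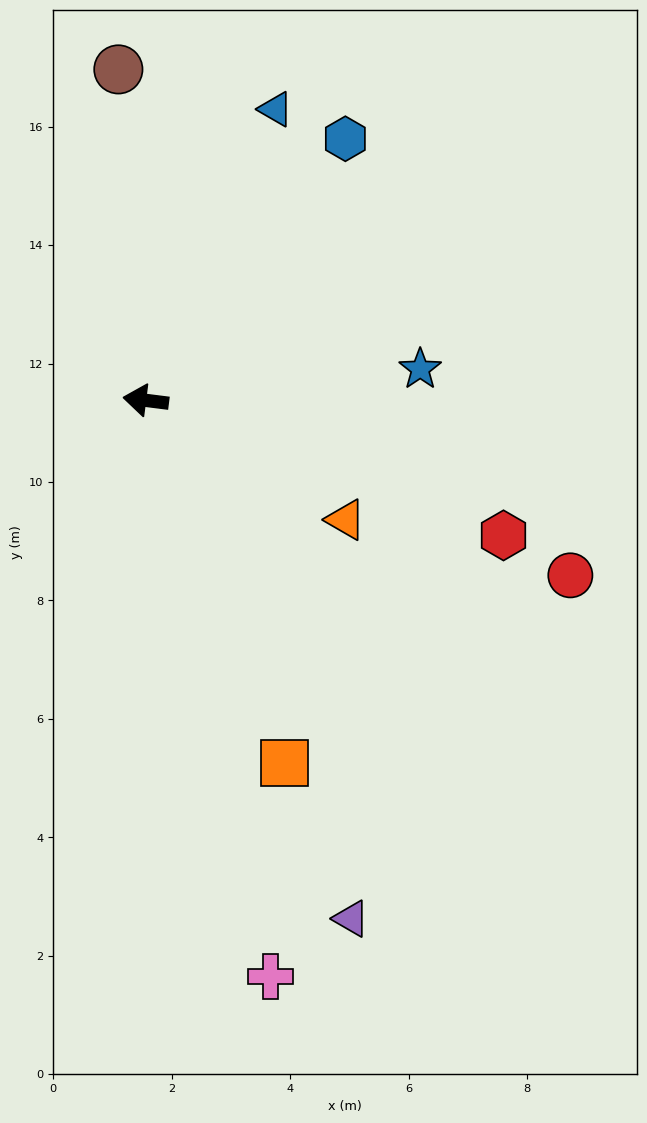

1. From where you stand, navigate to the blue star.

turn right 166°, forward 4.7 m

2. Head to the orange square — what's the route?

turn left 118°, forward 6.6 m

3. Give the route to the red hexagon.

turn left 167°, forward 6.5 m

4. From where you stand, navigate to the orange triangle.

turn left 156°, forward 3.9 m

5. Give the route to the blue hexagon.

turn right 120°, forward 5.6 m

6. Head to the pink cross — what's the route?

turn left 109°, forward 9.9 m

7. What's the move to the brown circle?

turn right 78°, forward 5.6 m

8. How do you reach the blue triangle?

turn right 107°, forward 5.4 m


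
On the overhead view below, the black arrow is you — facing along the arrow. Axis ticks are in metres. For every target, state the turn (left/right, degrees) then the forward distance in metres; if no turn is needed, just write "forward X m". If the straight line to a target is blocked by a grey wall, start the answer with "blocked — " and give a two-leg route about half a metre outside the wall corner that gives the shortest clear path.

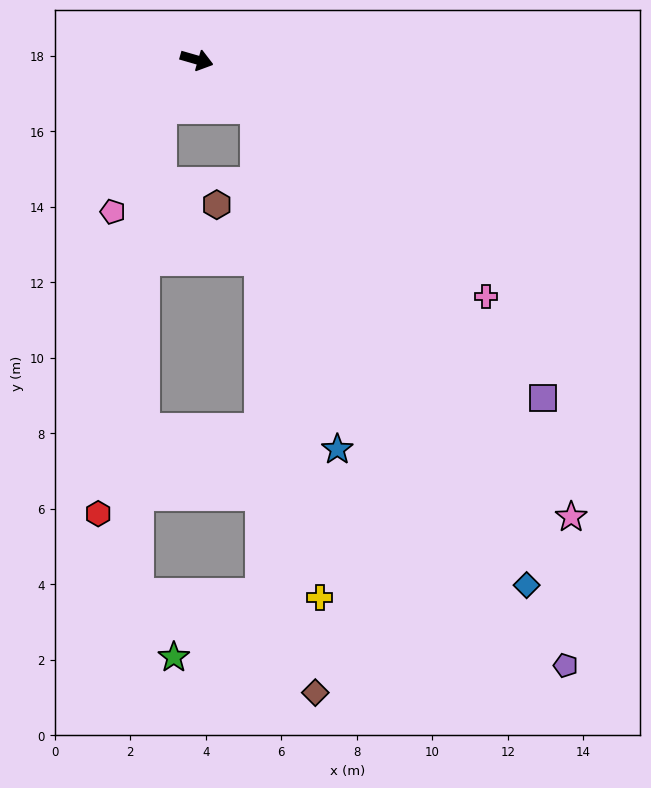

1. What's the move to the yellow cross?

blocked — turn right 23°, forward 2.0 m, then turn right 43°, forward 13.1 m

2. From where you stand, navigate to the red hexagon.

blocked — turn right 111°, forward 1.6 m, then turn left 28°, forward 10.9 m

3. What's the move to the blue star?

blocked — turn right 23°, forward 2.0 m, then turn right 38°, forward 9.3 m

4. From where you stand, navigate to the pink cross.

turn right 23°, forward 9.9 m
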